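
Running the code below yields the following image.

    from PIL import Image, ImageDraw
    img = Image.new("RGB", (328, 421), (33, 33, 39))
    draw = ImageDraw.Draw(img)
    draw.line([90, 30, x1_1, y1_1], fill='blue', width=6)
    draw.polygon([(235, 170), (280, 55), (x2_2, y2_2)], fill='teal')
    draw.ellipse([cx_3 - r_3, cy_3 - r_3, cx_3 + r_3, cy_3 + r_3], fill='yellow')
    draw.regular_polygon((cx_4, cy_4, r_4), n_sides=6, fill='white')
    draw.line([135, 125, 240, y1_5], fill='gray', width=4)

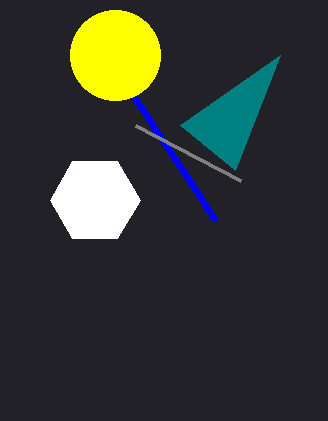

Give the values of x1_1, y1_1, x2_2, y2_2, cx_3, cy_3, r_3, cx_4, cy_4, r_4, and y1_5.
x1_1 = 215
y1_1 = 220
x2_2 = 180
y2_2 = 125
cx_3 = 115
cy_3 = 55
r_3 = 45
cx_4 = 95
cy_4 = 200
r_4 = 45
y1_5 = 180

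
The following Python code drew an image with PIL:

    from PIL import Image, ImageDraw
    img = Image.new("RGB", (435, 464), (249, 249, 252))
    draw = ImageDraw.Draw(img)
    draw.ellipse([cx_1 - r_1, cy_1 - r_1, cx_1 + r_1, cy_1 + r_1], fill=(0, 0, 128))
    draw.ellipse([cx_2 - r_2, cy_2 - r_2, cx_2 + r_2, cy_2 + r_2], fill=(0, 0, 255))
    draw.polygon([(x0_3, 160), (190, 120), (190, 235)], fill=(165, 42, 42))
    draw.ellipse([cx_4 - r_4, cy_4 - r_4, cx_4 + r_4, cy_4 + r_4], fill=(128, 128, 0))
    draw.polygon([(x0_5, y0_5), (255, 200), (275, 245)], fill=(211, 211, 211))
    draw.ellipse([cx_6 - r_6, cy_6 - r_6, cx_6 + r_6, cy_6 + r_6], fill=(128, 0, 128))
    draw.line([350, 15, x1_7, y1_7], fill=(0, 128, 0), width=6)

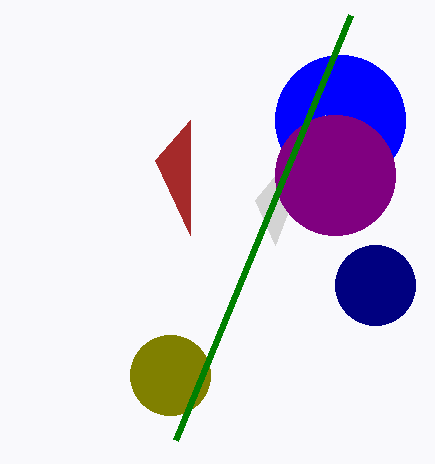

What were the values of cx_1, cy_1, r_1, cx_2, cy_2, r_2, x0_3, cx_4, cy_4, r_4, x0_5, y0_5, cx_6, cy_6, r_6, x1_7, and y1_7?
cx_1 = 375
cy_1 = 285
r_1 = 40
cx_2 = 340
cy_2 = 120
r_2 = 65
x0_3 = 155
cx_4 = 170
cy_4 = 375
r_4 = 40
x0_5 = 325
y0_5 = 115
cx_6 = 335
cy_6 = 175
r_6 = 60
x1_7 = 175
y1_7 = 440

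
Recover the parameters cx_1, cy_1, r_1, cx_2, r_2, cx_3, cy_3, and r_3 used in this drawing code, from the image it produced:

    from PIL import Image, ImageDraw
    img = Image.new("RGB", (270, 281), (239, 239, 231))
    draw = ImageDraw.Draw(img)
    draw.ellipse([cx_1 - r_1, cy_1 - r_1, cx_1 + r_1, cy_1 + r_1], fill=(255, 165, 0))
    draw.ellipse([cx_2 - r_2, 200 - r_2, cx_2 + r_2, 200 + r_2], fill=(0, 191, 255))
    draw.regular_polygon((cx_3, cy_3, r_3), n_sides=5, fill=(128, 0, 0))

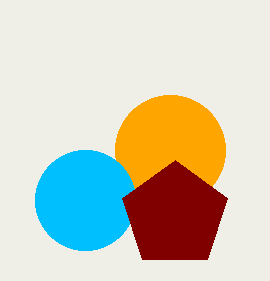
cx_1 = 170; cy_1 = 150; r_1 = 55; cx_2 = 85; r_2 = 50; cx_3 = 175; cy_3 = 215; r_3 = 55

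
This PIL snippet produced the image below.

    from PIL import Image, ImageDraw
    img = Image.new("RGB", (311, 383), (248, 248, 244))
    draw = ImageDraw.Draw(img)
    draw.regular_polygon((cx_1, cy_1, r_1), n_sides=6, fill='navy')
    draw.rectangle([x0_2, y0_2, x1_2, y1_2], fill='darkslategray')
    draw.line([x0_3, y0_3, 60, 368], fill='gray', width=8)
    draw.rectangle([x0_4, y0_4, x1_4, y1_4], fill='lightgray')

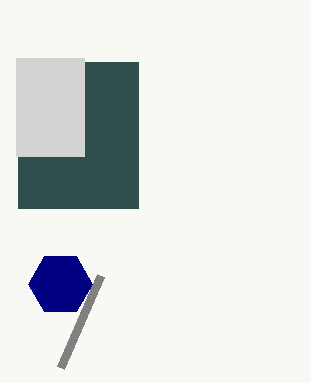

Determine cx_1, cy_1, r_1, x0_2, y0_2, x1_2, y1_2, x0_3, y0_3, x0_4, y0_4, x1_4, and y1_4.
cx_1 = 60
cy_1 = 284
r_1 = 32
x0_2 = 18
y0_2 = 62
x1_2 = 138
y1_2 = 208
x0_3 = 100
y0_3 = 276
x0_4 = 16
y0_4 = 58
x1_4 = 84
y1_4 = 156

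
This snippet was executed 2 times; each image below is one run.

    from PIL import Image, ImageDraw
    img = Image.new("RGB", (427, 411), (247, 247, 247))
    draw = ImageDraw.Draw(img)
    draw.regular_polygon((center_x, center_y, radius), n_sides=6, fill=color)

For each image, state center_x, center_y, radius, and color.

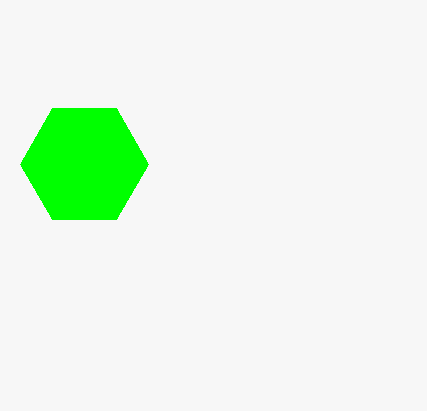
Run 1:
center_x = 84
center_y = 164
radius = 64
color = 'lime'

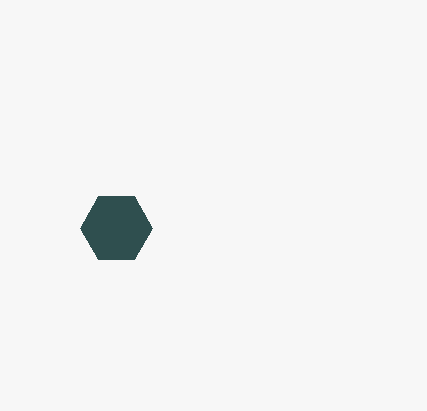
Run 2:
center_x = 116
center_y = 228
radius = 36
color = 'darkslategray'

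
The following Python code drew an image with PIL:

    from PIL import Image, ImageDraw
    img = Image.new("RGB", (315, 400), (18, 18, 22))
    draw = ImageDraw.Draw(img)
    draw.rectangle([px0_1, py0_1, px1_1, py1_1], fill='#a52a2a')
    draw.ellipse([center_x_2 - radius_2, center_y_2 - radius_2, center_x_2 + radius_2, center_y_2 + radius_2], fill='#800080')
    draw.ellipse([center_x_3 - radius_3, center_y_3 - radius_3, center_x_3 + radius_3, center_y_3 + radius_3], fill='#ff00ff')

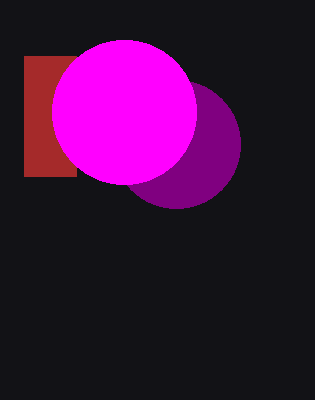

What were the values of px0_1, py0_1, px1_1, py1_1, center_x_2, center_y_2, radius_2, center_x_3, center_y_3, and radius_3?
px0_1 = 24
py0_1 = 56
px1_1 = 76
py1_1 = 176
center_x_2 = 176
center_y_2 = 144
radius_2 = 64
center_x_3 = 124
center_y_3 = 112
radius_3 = 72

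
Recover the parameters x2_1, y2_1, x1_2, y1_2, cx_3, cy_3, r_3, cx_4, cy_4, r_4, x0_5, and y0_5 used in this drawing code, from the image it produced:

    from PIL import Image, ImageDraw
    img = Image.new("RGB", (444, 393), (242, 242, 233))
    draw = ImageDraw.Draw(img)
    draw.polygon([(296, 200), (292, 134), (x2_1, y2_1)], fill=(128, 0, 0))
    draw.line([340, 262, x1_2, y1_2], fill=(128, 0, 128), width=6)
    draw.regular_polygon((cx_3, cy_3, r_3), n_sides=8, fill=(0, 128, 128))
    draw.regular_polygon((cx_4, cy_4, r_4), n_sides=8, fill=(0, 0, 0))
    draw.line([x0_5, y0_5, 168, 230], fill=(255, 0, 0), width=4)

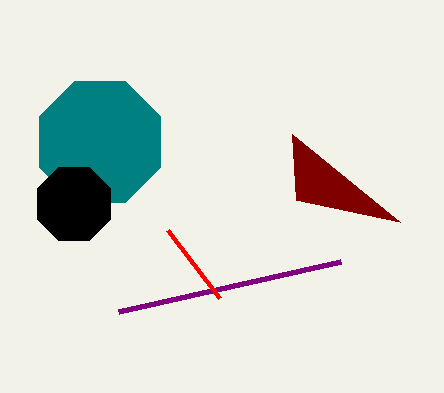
x2_1 = 400, y2_1 = 222, x1_2 = 118, y1_2 = 312, cx_3 = 100, cy_3 = 142, r_3 = 66, cx_4 = 74, cy_4 = 204, r_4 = 40, x0_5 = 220, y0_5 = 298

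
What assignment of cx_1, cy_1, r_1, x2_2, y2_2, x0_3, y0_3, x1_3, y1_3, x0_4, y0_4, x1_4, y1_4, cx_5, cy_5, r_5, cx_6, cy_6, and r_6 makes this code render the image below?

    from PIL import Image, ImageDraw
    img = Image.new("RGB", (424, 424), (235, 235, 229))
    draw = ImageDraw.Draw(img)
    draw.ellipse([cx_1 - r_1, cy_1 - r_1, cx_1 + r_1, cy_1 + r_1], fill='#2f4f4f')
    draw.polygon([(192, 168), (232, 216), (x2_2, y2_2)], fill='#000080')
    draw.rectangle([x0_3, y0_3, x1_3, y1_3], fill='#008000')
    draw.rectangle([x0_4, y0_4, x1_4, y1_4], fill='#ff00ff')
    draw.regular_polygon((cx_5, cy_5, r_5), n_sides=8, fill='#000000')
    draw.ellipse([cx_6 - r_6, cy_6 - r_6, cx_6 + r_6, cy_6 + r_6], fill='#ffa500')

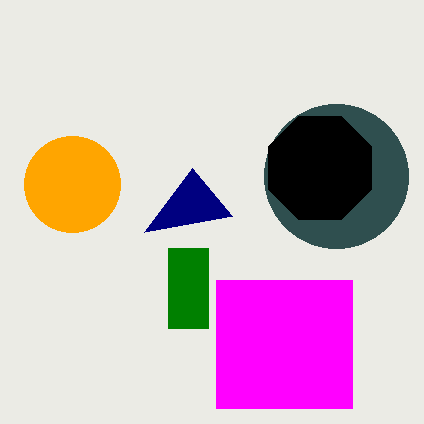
cx_1 = 336; cy_1 = 176; r_1 = 72; x2_2 = 144; y2_2 = 232; x0_3 = 168; y0_3 = 248; x1_3 = 208; y1_3 = 328; x0_4 = 216; y0_4 = 280; x1_4 = 352; y1_4 = 408; cx_5 = 320; cy_5 = 168; r_5 = 56; cx_6 = 72; cy_6 = 184; r_6 = 48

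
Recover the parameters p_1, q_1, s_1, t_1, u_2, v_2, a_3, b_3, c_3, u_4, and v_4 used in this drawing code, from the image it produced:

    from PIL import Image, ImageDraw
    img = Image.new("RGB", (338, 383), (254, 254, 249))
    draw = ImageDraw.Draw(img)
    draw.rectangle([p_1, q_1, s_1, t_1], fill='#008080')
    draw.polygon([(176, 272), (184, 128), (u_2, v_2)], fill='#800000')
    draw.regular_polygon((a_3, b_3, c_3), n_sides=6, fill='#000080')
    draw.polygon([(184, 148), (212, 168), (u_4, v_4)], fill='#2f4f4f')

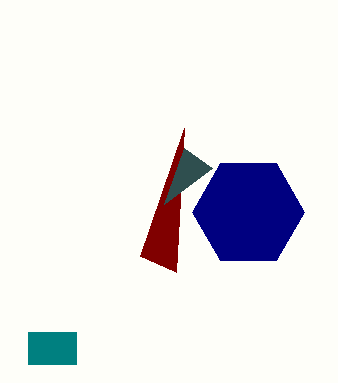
p_1 = 28, q_1 = 332, s_1 = 76, t_1 = 364, u_2 = 140, v_2 = 256, a_3 = 248, b_3 = 212, c_3 = 56, u_4 = 164, v_4 = 204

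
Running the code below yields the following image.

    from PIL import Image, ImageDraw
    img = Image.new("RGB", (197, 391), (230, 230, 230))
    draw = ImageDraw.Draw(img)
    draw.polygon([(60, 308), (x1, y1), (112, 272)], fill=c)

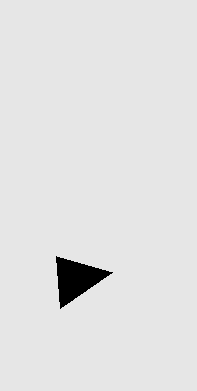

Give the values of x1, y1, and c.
x1 = 56; y1 = 256; c = 'black'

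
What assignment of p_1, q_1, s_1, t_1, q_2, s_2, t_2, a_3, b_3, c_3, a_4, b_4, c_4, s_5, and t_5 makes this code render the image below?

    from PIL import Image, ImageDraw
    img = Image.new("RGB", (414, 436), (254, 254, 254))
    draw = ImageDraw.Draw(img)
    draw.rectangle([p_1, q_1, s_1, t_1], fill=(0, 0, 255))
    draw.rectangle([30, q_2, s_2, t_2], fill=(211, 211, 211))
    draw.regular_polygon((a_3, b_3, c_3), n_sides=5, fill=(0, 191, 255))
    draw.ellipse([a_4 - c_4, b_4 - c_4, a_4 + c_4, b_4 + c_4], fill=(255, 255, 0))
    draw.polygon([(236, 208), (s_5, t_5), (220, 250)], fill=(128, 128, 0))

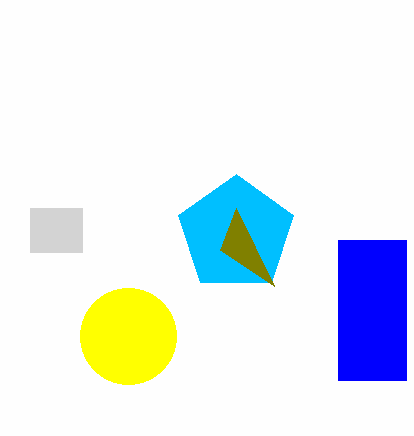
p_1 = 338; q_1 = 240; s_1 = 406; t_1 = 380; q_2 = 208; s_2 = 82; t_2 = 252; a_3 = 236; b_3 = 234; c_3 = 60; a_4 = 128; b_4 = 336; c_4 = 48; s_5 = 274; t_5 = 286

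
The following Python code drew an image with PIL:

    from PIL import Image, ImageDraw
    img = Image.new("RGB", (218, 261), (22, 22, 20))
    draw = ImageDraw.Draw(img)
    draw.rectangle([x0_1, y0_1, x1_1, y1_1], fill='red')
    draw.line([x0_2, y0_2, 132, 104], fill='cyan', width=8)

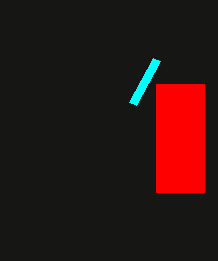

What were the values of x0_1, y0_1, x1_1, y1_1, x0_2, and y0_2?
x0_1 = 156; y0_1 = 84; x1_1 = 204; y1_1 = 192; x0_2 = 156; y0_2 = 60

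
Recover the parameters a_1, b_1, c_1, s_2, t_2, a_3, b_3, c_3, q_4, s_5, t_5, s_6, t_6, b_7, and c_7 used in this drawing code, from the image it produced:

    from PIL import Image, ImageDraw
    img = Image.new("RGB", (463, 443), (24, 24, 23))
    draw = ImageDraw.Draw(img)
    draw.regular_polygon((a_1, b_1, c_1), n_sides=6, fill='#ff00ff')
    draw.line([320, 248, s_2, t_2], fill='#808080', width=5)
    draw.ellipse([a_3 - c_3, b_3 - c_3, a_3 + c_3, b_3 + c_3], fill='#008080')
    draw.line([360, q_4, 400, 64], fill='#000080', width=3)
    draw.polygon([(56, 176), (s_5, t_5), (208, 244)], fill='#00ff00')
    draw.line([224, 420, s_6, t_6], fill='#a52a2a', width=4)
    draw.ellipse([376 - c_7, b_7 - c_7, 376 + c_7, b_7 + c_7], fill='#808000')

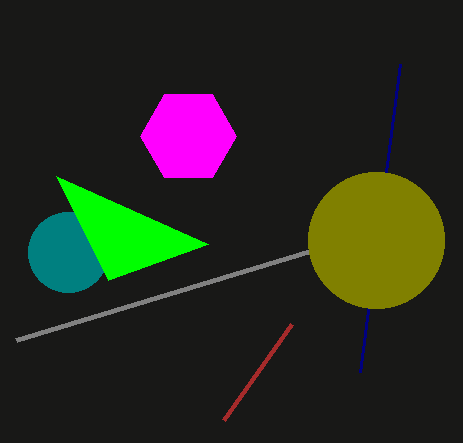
a_1 = 188, b_1 = 136, c_1 = 48, s_2 = 16, t_2 = 340, a_3 = 68, b_3 = 252, c_3 = 40, q_4 = 372, s_5 = 108, t_5 = 280, s_6 = 292, t_6 = 324, b_7 = 240, c_7 = 68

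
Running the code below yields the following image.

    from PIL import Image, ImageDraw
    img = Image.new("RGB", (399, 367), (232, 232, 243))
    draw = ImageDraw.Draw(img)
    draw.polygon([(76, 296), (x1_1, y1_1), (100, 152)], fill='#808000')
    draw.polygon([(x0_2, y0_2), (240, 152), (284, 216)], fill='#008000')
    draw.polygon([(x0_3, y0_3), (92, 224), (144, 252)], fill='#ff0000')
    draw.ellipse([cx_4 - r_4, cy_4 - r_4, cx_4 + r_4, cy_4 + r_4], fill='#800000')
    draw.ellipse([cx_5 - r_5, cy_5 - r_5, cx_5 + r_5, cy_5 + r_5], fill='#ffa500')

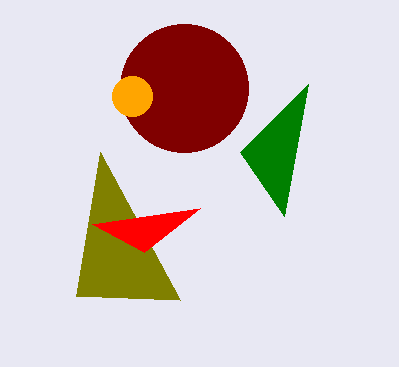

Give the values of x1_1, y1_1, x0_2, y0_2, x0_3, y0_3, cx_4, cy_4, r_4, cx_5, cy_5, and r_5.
x1_1 = 180
y1_1 = 300
x0_2 = 308
y0_2 = 84
x0_3 = 200
y0_3 = 208
cx_4 = 184
cy_4 = 88
r_4 = 64
cx_5 = 132
cy_5 = 96
r_5 = 20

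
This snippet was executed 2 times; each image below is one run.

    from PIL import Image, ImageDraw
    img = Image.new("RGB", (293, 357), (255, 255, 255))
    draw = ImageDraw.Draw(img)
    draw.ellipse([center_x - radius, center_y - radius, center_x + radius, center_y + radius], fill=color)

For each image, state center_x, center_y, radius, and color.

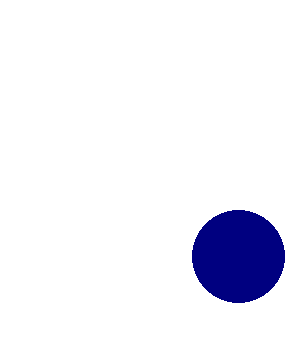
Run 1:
center_x = 238; center_y = 256; radius = 46; color = 'navy'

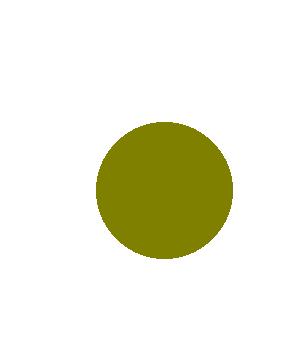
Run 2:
center_x = 164
center_y = 190
radius = 68
color = 'olive'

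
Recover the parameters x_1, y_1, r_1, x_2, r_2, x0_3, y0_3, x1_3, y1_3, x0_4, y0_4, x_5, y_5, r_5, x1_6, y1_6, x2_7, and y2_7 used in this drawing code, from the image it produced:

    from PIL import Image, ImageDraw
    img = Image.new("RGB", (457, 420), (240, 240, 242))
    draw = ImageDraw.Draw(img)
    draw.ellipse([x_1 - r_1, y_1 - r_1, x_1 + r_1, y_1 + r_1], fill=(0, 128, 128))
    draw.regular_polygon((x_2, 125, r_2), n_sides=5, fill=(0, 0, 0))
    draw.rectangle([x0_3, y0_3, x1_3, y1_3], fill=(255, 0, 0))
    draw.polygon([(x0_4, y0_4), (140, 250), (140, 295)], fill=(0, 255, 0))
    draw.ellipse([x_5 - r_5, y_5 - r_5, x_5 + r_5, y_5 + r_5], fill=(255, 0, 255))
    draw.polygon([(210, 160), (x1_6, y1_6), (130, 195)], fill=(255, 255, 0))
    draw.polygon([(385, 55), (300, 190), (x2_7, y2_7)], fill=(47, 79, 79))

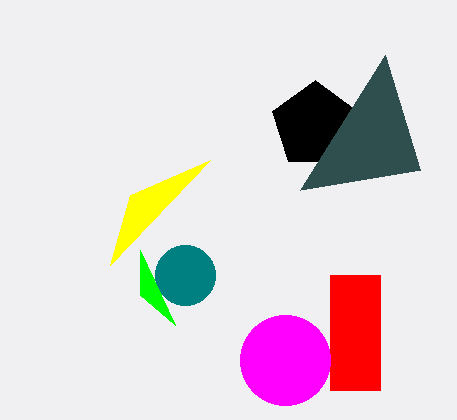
x_1 = 185; y_1 = 275; r_1 = 30; x_2 = 315; r_2 = 45; x0_3 = 330; y0_3 = 275; x1_3 = 380; y1_3 = 390; x0_4 = 175; y0_4 = 325; x_5 = 285; y_5 = 360; r_5 = 45; x1_6 = 110; y1_6 = 265; x2_7 = 420; y2_7 = 170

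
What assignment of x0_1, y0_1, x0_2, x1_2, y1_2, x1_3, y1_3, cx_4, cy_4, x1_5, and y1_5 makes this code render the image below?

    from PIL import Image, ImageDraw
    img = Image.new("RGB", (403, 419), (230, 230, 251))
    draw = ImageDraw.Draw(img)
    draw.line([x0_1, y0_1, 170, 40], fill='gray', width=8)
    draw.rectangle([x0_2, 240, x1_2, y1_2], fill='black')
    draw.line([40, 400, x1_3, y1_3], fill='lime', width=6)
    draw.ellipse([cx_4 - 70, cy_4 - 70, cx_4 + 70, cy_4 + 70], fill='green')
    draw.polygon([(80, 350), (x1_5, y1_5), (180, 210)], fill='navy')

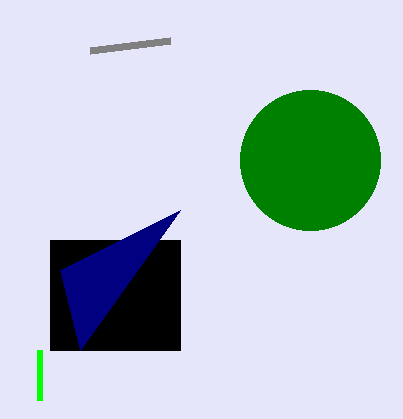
x0_1 = 90
y0_1 = 50
x0_2 = 50
x1_2 = 180
y1_2 = 350
x1_3 = 40
y1_3 = 350
cx_4 = 310
cy_4 = 160
x1_5 = 60
y1_5 = 270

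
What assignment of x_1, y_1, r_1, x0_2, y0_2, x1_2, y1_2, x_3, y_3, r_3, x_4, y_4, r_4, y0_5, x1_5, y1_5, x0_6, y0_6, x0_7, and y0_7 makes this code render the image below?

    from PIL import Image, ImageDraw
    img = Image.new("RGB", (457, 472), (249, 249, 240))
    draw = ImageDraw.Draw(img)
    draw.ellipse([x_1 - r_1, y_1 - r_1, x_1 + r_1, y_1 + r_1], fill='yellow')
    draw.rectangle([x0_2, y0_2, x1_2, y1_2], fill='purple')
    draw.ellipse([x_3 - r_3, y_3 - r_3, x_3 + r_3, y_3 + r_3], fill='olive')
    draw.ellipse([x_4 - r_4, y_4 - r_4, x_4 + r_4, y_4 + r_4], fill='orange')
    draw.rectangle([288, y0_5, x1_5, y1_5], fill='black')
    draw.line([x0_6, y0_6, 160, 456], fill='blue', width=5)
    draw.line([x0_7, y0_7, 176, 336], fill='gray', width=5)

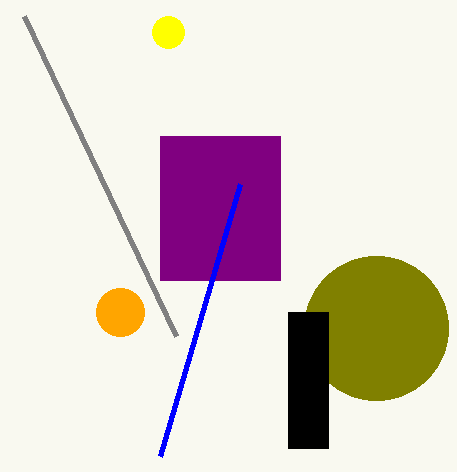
x_1 = 168; y_1 = 32; r_1 = 16; x0_2 = 160; y0_2 = 136; x1_2 = 280; y1_2 = 280; x_3 = 376; y_3 = 328; r_3 = 72; x_4 = 120; y_4 = 312; r_4 = 24; y0_5 = 312; x1_5 = 328; y1_5 = 448; x0_6 = 240; y0_6 = 184; x0_7 = 24; y0_7 = 16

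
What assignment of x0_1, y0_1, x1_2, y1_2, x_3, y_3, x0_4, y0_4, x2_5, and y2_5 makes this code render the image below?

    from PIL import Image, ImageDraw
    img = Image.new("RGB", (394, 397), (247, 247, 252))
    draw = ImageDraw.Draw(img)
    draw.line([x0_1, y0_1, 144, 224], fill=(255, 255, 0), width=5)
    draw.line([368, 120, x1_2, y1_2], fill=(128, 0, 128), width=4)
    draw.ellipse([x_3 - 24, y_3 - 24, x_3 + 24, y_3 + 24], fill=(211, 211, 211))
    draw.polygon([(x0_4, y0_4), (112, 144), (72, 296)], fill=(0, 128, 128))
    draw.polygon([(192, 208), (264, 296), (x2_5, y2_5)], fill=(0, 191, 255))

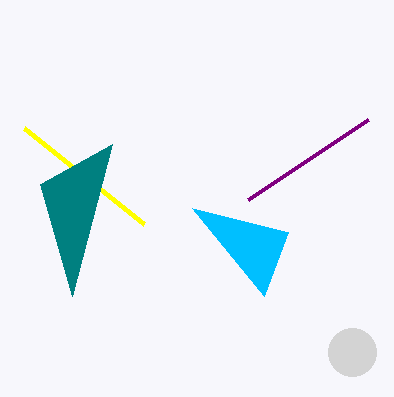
x0_1 = 24
y0_1 = 128
x1_2 = 248
y1_2 = 200
x_3 = 352
y_3 = 352
x0_4 = 40
y0_4 = 184
x2_5 = 288
y2_5 = 232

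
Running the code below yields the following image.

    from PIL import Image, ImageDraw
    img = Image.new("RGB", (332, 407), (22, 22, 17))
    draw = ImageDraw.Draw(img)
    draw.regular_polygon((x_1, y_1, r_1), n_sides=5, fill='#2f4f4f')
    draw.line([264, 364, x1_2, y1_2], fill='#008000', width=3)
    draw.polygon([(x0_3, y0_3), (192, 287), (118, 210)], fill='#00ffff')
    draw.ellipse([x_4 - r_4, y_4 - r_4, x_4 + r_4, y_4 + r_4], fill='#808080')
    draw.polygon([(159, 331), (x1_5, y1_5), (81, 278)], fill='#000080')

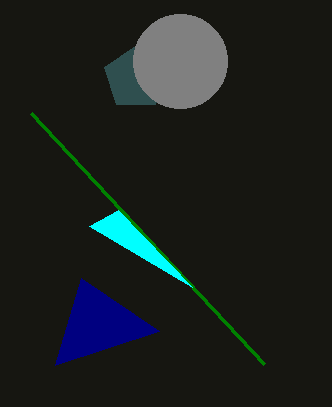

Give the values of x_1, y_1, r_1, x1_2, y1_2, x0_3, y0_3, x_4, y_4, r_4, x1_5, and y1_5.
x_1 = 136; y_1 = 78; r_1 = 33; x1_2 = 31; y1_2 = 113; x0_3 = 89; y0_3 = 226; x_4 = 180; y_4 = 61; r_4 = 47; x1_5 = 55; y1_5 = 365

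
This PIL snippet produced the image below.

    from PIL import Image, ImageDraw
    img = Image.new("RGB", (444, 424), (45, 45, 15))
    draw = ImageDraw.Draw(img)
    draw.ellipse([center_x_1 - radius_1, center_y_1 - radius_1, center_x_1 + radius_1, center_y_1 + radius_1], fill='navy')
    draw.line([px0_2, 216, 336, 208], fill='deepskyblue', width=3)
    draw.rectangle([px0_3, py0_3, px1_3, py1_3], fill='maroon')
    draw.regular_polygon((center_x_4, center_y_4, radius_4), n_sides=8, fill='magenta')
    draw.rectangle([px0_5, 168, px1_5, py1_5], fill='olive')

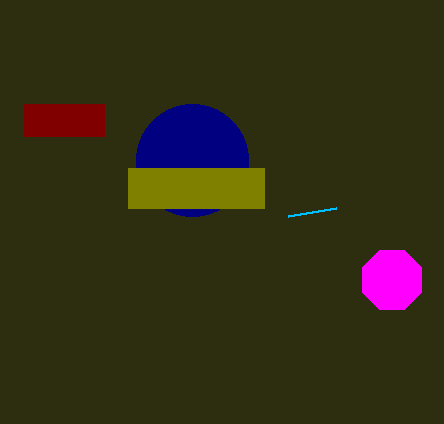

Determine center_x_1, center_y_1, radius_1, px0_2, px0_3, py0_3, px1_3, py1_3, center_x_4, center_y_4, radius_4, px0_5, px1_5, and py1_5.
center_x_1 = 192
center_y_1 = 160
radius_1 = 56
px0_2 = 288
px0_3 = 24
py0_3 = 104
px1_3 = 104
py1_3 = 136
center_x_4 = 392
center_y_4 = 280
radius_4 = 32
px0_5 = 128
px1_5 = 264
py1_5 = 208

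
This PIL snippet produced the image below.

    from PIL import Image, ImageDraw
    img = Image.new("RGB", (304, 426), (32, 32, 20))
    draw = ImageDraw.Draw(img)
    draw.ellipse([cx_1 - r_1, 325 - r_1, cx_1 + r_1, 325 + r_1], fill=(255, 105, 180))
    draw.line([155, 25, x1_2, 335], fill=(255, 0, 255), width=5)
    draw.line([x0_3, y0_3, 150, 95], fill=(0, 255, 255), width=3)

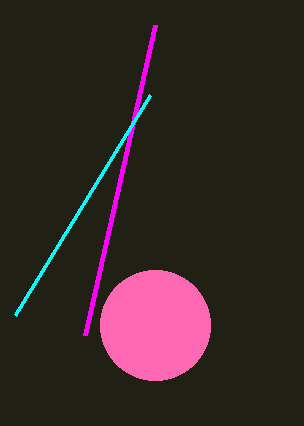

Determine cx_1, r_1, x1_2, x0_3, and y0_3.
cx_1 = 155
r_1 = 55
x1_2 = 85
x0_3 = 15
y0_3 = 315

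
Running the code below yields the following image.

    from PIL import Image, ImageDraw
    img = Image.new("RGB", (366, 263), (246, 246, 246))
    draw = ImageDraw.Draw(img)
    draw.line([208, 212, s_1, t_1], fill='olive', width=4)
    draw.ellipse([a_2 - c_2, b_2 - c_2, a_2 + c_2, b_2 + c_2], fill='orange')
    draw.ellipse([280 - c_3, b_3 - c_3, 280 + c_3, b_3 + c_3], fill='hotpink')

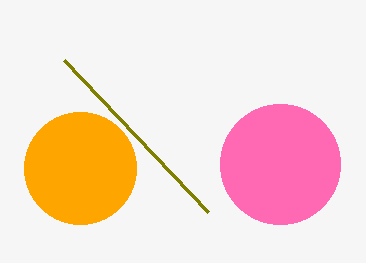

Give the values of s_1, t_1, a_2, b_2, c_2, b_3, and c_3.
s_1 = 64; t_1 = 60; a_2 = 80; b_2 = 168; c_2 = 56; b_3 = 164; c_3 = 60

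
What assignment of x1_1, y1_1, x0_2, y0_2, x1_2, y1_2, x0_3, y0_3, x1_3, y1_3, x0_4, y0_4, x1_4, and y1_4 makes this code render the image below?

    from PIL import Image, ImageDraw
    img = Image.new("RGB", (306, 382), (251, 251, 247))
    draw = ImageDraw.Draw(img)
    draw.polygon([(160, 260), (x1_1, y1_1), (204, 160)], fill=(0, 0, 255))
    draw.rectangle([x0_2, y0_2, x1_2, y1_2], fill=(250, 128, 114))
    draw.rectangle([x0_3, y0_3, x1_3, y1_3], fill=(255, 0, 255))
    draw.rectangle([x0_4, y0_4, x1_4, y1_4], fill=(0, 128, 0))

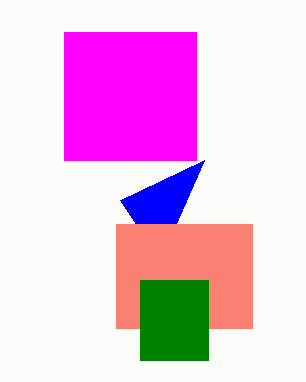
x1_1 = 120
y1_1 = 200
x0_2 = 116
y0_2 = 224
x1_2 = 252
y1_2 = 328
x0_3 = 64
y0_3 = 32
x1_3 = 196
y1_3 = 160
x0_4 = 140
y0_4 = 280
x1_4 = 208
y1_4 = 360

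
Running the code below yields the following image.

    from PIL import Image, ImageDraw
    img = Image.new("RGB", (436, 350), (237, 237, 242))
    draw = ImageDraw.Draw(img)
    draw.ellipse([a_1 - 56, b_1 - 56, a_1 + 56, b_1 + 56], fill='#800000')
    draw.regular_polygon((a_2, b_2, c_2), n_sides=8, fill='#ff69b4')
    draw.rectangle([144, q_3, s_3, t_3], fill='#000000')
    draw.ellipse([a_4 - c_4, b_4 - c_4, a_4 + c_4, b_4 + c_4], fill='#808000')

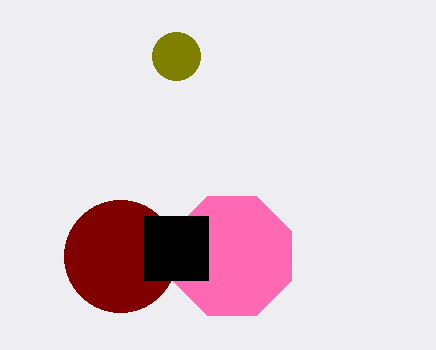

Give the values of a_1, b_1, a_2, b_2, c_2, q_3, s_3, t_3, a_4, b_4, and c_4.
a_1 = 120, b_1 = 256, a_2 = 232, b_2 = 256, c_2 = 64, q_3 = 216, s_3 = 208, t_3 = 280, a_4 = 176, b_4 = 56, c_4 = 24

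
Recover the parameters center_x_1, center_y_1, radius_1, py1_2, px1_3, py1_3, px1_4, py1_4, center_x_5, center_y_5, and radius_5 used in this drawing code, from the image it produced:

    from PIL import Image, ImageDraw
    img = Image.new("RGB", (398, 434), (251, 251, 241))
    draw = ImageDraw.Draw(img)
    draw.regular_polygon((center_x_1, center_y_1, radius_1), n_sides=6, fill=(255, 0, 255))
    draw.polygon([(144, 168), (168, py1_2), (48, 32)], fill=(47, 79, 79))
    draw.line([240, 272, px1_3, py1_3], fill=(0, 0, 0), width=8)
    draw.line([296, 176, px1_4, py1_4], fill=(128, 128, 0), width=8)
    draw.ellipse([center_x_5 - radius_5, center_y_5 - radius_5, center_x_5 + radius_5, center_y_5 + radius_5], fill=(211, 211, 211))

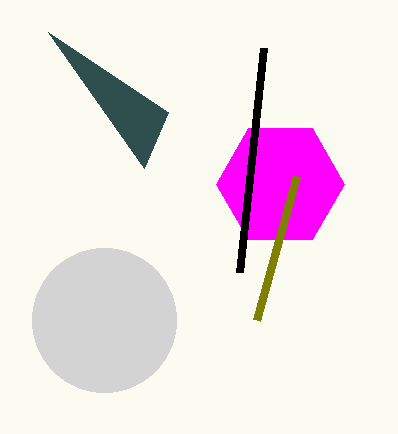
center_x_1 = 280, center_y_1 = 184, radius_1 = 64, py1_2 = 112, px1_3 = 264, py1_3 = 48, px1_4 = 256, py1_4 = 320, center_x_5 = 104, center_y_5 = 320, radius_5 = 72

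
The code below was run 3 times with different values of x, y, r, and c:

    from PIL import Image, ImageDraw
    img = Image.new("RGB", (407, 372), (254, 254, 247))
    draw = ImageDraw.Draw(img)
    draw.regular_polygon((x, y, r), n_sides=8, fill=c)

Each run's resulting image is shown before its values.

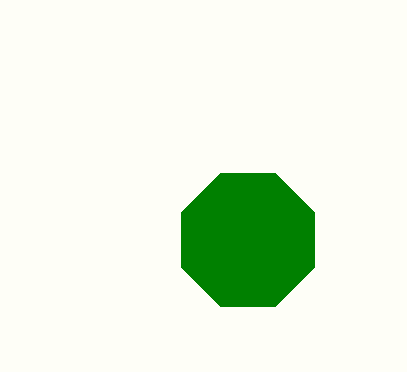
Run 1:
x = 248; y = 240; r = 72; c = 'green'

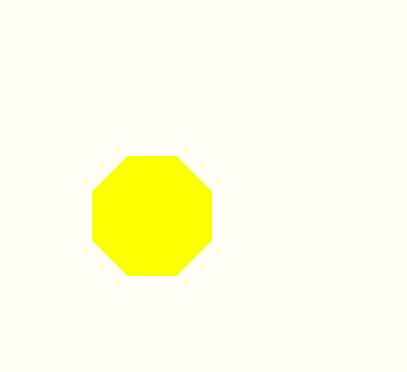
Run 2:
x = 152; y = 216; r = 64; c = 'yellow'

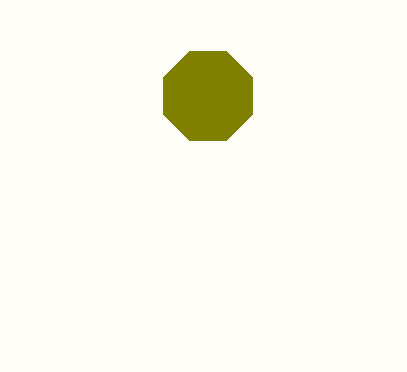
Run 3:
x = 208, y = 96, r = 48, c = 'olive'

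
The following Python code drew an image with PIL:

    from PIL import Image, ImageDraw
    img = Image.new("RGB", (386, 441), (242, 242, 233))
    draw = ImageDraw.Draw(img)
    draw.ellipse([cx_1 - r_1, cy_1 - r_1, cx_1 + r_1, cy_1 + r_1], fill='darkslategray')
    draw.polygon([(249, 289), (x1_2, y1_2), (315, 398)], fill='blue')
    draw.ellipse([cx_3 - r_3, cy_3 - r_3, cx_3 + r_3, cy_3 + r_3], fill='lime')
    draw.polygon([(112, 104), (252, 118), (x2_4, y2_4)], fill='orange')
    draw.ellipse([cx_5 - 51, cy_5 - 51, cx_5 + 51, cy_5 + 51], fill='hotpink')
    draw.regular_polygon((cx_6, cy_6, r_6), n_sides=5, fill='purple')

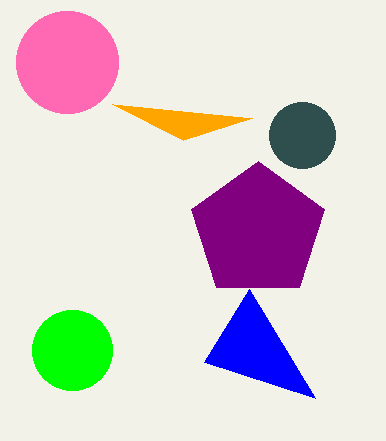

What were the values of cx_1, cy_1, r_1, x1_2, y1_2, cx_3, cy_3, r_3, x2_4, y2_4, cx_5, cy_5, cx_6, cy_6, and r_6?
cx_1 = 302; cy_1 = 135; r_1 = 33; x1_2 = 204; y1_2 = 362; cx_3 = 72; cy_3 = 350; r_3 = 40; x2_4 = 183; y2_4 = 140; cx_5 = 67; cy_5 = 62; cx_6 = 258; cy_6 = 231; r_6 = 70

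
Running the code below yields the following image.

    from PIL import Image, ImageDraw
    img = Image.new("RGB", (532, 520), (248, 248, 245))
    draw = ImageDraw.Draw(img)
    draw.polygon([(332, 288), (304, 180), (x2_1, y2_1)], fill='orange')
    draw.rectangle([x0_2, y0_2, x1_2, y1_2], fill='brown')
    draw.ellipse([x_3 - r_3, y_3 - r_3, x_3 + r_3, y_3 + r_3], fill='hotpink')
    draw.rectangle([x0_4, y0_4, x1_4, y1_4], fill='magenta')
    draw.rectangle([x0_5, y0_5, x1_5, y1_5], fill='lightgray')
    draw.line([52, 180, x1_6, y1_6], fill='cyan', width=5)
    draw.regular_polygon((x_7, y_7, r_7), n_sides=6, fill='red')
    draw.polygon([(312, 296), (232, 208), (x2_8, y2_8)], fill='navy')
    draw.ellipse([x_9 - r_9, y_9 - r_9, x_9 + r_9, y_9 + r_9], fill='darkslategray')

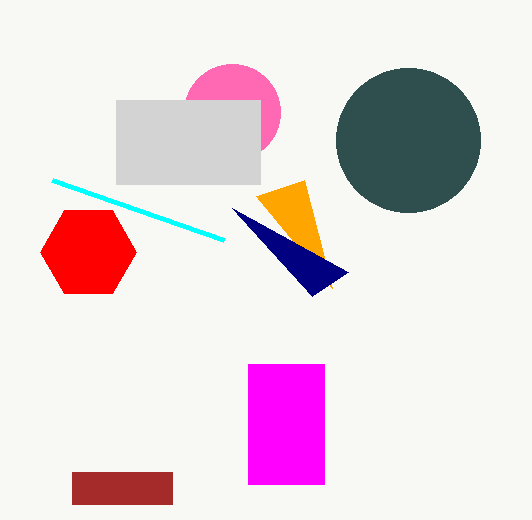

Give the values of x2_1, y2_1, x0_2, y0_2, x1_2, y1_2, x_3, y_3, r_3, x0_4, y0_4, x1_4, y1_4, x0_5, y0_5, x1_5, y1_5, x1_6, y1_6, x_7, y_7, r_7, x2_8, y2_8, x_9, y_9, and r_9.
x2_1 = 256; y2_1 = 196; x0_2 = 72; y0_2 = 472; x1_2 = 172; y1_2 = 504; x_3 = 232; y_3 = 112; r_3 = 48; x0_4 = 248; y0_4 = 364; x1_4 = 324; y1_4 = 484; x0_5 = 116; y0_5 = 100; x1_5 = 260; y1_5 = 184; x1_6 = 224; y1_6 = 240; x_7 = 88; y_7 = 252; r_7 = 48; x2_8 = 348; y2_8 = 272; x_9 = 408; y_9 = 140; r_9 = 72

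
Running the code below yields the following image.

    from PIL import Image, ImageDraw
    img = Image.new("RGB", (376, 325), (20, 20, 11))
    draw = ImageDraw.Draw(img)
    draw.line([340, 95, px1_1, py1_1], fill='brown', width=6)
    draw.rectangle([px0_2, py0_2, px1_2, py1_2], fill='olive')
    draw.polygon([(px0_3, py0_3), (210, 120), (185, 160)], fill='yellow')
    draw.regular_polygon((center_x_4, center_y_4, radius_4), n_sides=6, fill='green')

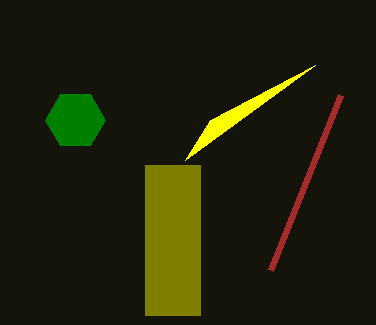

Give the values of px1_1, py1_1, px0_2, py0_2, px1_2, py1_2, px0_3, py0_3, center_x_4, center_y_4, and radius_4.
px1_1 = 270, py1_1 = 270, px0_2 = 145, py0_2 = 165, px1_2 = 200, py1_2 = 315, px0_3 = 315, py0_3 = 65, center_x_4 = 75, center_y_4 = 120, radius_4 = 30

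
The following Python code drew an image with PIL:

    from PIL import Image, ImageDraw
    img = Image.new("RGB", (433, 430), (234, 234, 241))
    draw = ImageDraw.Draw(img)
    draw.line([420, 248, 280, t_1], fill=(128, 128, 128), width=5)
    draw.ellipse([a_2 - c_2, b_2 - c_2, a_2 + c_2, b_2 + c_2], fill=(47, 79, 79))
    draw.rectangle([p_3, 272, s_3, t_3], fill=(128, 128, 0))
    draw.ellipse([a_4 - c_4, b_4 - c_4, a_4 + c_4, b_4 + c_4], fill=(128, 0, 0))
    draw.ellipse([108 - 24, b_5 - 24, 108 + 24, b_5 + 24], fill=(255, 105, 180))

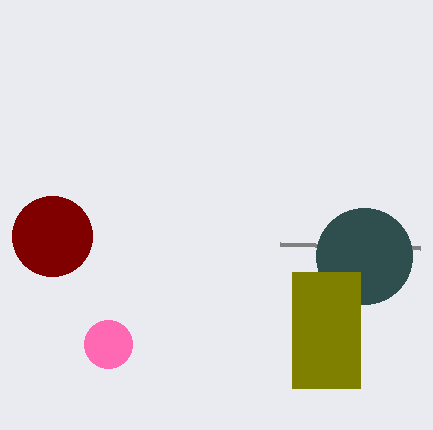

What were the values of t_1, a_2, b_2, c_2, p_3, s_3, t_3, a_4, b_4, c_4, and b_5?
t_1 = 244; a_2 = 364; b_2 = 256; c_2 = 48; p_3 = 292; s_3 = 360; t_3 = 388; a_4 = 52; b_4 = 236; c_4 = 40; b_5 = 344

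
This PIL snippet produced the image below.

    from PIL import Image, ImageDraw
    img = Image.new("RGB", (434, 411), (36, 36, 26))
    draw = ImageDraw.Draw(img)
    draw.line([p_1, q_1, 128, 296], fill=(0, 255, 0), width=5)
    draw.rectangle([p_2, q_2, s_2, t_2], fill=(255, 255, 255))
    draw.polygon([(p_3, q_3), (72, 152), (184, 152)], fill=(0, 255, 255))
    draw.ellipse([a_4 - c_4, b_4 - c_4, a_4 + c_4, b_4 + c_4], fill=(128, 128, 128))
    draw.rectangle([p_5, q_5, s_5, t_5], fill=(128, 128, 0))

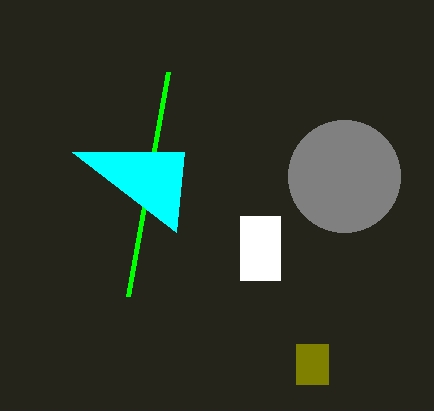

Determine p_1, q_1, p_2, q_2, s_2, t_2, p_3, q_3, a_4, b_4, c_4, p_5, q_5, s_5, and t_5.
p_1 = 168
q_1 = 72
p_2 = 240
q_2 = 216
s_2 = 280
t_2 = 280
p_3 = 176
q_3 = 232
a_4 = 344
b_4 = 176
c_4 = 56
p_5 = 296
q_5 = 344
s_5 = 328
t_5 = 384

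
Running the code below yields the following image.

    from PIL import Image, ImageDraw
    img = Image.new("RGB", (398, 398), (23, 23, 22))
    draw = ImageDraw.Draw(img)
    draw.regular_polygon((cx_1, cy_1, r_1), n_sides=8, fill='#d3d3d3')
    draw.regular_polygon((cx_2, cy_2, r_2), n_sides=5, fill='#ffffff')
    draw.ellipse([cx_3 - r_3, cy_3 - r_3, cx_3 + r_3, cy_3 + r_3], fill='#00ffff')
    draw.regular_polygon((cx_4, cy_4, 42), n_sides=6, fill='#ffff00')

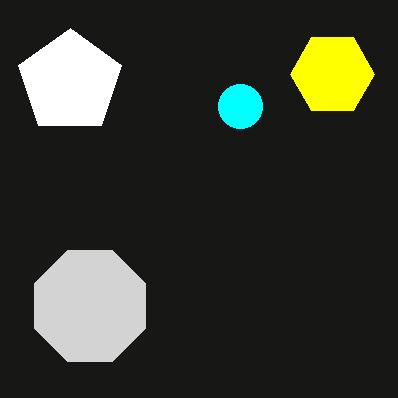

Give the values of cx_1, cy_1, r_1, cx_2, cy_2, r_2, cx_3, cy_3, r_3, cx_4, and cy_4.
cx_1 = 90, cy_1 = 306, r_1 = 60, cx_2 = 70, cy_2 = 82, r_2 = 54, cx_3 = 240, cy_3 = 106, r_3 = 22, cx_4 = 332, cy_4 = 74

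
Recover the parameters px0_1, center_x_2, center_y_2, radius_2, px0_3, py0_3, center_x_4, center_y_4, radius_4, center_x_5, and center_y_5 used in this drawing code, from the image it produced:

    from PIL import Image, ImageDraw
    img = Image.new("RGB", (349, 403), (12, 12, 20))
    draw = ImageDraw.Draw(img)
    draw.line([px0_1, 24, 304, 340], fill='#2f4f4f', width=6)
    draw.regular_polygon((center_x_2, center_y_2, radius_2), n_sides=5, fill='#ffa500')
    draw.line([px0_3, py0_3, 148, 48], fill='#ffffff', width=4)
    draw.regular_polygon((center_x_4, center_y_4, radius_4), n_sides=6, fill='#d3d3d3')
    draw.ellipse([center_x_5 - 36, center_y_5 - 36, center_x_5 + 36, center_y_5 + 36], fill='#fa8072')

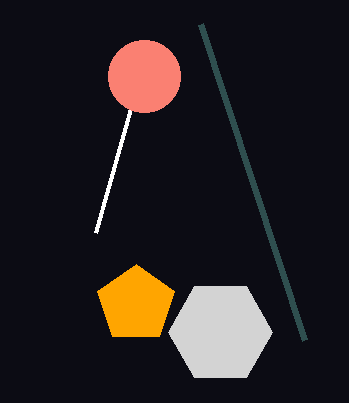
px0_1 = 200; center_x_2 = 136; center_y_2 = 304; radius_2 = 40; px0_3 = 96; py0_3 = 232; center_x_4 = 220; center_y_4 = 332; radius_4 = 52; center_x_5 = 144; center_y_5 = 76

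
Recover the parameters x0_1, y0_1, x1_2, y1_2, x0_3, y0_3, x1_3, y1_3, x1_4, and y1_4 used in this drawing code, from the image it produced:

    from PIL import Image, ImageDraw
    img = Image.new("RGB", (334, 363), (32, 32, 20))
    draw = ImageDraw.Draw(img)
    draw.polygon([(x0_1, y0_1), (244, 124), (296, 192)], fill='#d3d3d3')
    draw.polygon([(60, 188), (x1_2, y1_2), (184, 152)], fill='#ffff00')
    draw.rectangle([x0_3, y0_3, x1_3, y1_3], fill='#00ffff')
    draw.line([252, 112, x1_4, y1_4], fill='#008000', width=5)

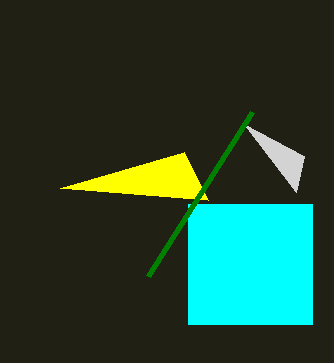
x0_1 = 304; y0_1 = 156; x1_2 = 208; y1_2 = 200; x0_3 = 188; y0_3 = 204; x1_3 = 312; y1_3 = 324; x1_4 = 148; y1_4 = 276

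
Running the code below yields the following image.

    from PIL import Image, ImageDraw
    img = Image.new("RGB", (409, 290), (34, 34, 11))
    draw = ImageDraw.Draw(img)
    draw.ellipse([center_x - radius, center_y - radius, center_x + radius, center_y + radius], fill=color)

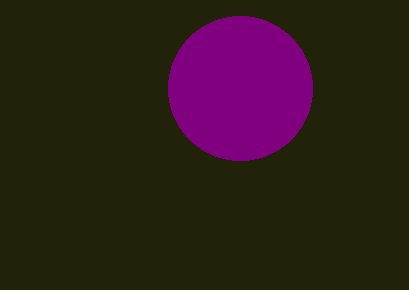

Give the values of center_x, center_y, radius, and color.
center_x = 240, center_y = 88, radius = 72, color = 'purple'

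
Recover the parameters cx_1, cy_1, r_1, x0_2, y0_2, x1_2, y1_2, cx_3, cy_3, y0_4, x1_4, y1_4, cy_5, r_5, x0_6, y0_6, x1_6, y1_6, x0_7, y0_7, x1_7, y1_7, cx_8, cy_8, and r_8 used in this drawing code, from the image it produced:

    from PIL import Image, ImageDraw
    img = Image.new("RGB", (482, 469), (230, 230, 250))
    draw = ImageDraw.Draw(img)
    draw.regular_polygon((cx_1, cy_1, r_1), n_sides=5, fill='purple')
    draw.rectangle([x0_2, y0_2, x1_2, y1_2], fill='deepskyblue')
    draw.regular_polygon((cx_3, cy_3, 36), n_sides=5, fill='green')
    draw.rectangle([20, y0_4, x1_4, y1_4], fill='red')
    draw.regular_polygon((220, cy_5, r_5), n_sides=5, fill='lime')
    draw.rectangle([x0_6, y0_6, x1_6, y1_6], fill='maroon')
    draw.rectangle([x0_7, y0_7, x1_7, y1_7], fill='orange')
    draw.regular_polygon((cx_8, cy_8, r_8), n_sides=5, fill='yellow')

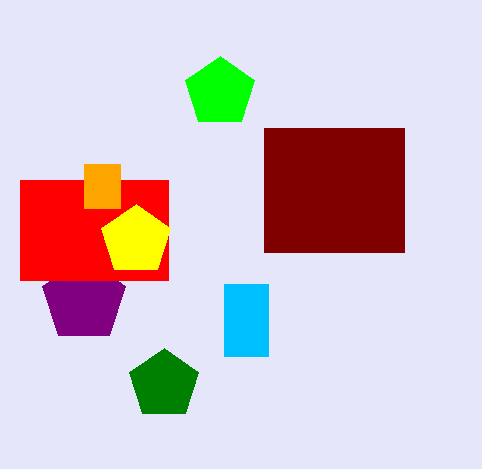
cx_1 = 84
cy_1 = 300
r_1 = 44
x0_2 = 224
y0_2 = 284
x1_2 = 268
y1_2 = 356
cx_3 = 164
cy_3 = 384
y0_4 = 180
x1_4 = 168
y1_4 = 280
cy_5 = 92
r_5 = 36
x0_6 = 264
y0_6 = 128
x1_6 = 404
y1_6 = 252
x0_7 = 84
y0_7 = 164
x1_7 = 120
y1_7 = 208
cx_8 = 136
cy_8 = 240
r_8 = 36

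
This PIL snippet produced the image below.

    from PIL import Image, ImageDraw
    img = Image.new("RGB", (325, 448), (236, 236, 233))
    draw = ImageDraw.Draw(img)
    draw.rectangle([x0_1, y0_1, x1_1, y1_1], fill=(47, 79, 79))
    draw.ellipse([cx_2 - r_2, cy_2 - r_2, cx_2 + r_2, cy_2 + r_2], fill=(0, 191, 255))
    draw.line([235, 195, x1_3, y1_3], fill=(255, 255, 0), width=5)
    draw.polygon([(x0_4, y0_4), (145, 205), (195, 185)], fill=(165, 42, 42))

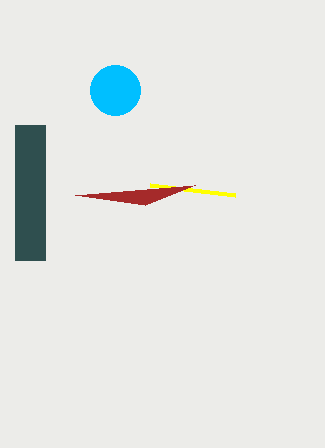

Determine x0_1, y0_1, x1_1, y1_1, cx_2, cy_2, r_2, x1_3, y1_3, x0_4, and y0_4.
x0_1 = 15, y0_1 = 125, x1_1 = 45, y1_1 = 260, cx_2 = 115, cy_2 = 90, r_2 = 25, x1_3 = 150, y1_3 = 185, x0_4 = 75, y0_4 = 195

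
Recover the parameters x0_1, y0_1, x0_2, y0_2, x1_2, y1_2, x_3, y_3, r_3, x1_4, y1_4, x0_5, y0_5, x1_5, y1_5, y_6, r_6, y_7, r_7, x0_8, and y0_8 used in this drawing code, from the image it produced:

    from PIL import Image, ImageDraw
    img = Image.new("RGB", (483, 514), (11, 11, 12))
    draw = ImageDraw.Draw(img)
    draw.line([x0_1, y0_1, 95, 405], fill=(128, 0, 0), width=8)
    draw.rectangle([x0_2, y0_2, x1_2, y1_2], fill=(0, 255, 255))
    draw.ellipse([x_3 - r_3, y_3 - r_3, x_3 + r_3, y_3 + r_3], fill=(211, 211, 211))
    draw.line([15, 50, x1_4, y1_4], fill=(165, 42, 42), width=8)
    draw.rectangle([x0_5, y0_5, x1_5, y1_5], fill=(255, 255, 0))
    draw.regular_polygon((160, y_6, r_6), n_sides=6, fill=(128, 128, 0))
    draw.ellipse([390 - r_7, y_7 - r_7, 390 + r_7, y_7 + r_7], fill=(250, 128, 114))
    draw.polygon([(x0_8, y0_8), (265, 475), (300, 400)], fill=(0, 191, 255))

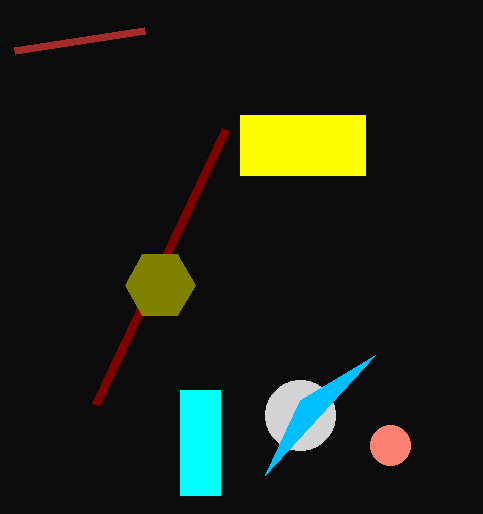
x0_1 = 225, y0_1 = 130, x0_2 = 180, y0_2 = 390, x1_2 = 220, y1_2 = 495, x_3 = 300, y_3 = 415, r_3 = 35, x1_4 = 145, y1_4 = 30, x0_5 = 240, y0_5 = 115, x1_5 = 365, y1_5 = 175, y_6 = 285, r_6 = 35, y_7 = 445, r_7 = 20, x0_8 = 375, y0_8 = 355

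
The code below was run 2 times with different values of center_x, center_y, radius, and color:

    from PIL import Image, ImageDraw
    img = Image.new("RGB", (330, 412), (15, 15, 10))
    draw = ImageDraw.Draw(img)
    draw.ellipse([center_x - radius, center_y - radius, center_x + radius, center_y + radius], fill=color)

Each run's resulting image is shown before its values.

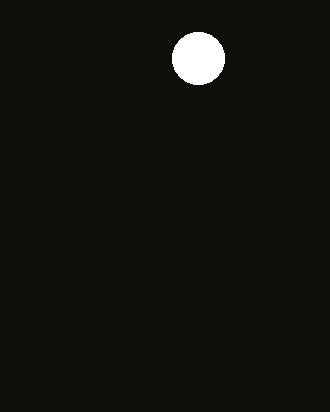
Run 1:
center_x = 198
center_y = 58
radius = 26
color = 'white'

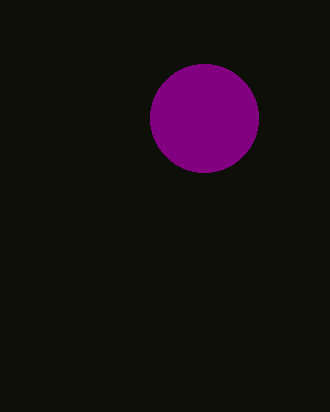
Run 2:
center_x = 204; center_y = 118; radius = 54; color = 'purple'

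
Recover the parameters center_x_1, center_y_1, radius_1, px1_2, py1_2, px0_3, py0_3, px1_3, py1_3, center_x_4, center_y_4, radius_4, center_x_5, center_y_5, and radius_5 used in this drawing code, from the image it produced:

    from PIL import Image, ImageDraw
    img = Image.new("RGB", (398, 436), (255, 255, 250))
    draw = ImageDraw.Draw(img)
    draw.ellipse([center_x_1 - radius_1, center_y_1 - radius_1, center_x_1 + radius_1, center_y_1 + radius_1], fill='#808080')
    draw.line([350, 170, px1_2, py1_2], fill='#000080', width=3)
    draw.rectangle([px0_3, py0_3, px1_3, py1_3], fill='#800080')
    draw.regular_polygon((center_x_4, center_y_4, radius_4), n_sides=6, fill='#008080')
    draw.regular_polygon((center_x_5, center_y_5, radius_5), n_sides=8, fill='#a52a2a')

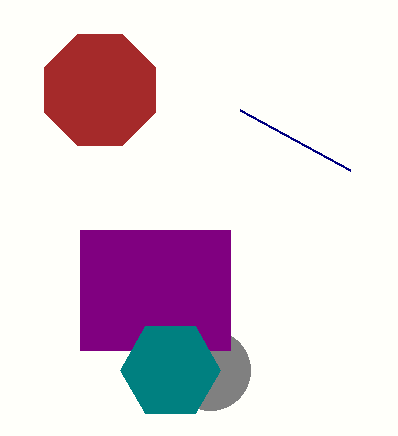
center_x_1 = 210, center_y_1 = 370, radius_1 = 40, px1_2 = 240, py1_2 = 110, px0_3 = 80, py0_3 = 230, px1_3 = 230, py1_3 = 350, center_x_4 = 170, center_y_4 = 370, radius_4 = 50, center_x_5 = 100, center_y_5 = 90, radius_5 = 60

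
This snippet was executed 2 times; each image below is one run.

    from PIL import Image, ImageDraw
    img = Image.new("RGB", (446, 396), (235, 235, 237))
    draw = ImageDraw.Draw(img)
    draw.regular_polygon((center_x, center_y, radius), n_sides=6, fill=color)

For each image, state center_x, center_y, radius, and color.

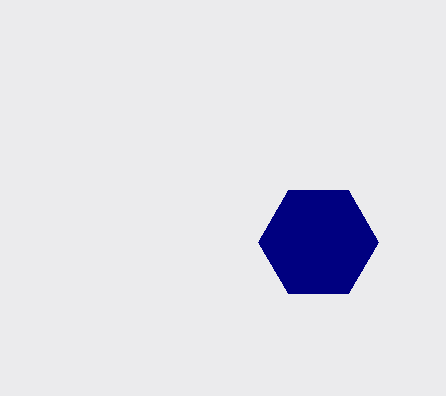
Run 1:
center_x = 318; center_y = 242; radius = 60; color = 'navy'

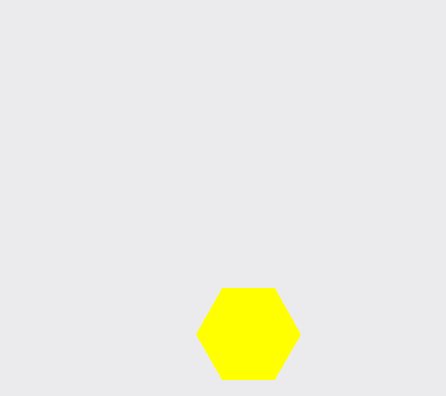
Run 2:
center_x = 248, center_y = 334, radius = 52, color = 'yellow'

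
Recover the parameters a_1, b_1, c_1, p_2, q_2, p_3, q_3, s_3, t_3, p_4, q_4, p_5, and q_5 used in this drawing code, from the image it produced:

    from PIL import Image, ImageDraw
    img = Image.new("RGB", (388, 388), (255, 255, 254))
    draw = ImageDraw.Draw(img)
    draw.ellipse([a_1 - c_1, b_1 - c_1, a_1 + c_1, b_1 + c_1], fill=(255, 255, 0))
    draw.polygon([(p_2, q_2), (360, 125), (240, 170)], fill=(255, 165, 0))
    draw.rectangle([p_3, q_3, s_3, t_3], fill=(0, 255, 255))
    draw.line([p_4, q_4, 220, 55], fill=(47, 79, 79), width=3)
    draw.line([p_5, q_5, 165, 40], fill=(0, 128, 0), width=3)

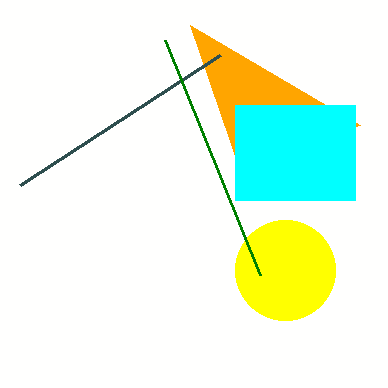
a_1 = 285; b_1 = 270; c_1 = 50; p_2 = 190; q_2 = 25; p_3 = 235; q_3 = 105; s_3 = 355; t_3 = 200; p_4 = 20; q_4 = 185; p_5 = 260; q_5 = 275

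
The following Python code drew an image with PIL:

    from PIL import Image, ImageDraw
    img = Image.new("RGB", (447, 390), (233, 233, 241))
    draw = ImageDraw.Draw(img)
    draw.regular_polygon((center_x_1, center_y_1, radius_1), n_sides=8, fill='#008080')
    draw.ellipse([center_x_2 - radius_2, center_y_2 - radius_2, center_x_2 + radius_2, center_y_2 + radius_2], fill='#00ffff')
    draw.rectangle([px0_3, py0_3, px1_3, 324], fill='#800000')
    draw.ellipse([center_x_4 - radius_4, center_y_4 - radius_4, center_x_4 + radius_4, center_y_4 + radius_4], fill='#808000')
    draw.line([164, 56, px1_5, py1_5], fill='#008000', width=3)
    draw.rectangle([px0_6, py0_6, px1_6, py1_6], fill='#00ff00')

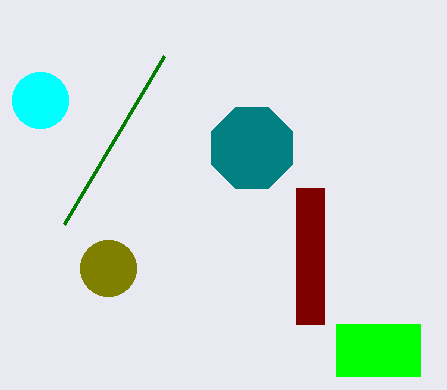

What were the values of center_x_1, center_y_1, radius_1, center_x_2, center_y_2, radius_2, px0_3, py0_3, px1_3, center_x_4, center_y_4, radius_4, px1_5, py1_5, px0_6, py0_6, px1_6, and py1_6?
center_x_1 = 252; center_y_1 = 148; radius_1 = 44; center_x_2 = 40; center_y_2 = 100; radius_2 = 28; px0_3 = 296; py0_3 = 188; px1_3 = 324; center_x_4 = 108; center_y_4 = 268; radius_4 = 28; px1_5 = 64; py1_5 = 224; px0_6 = 336; py0_6 = 324; px1_6 = 420; py1_6 = 376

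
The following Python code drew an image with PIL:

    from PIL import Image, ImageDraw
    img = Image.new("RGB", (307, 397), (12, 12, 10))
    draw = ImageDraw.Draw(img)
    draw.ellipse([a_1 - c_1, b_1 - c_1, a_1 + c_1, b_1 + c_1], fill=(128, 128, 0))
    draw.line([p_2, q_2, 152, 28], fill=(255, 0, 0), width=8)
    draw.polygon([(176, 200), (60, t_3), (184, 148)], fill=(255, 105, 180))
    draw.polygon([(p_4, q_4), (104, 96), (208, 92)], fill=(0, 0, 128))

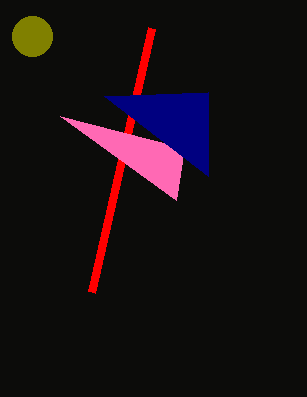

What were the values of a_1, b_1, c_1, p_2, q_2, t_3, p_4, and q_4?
a_1 = 32, b_1 = 36, c_1 = 20, p_2 = 92, q_2 = 292, t_3 = 116, p_4 = 208, q_4 = 176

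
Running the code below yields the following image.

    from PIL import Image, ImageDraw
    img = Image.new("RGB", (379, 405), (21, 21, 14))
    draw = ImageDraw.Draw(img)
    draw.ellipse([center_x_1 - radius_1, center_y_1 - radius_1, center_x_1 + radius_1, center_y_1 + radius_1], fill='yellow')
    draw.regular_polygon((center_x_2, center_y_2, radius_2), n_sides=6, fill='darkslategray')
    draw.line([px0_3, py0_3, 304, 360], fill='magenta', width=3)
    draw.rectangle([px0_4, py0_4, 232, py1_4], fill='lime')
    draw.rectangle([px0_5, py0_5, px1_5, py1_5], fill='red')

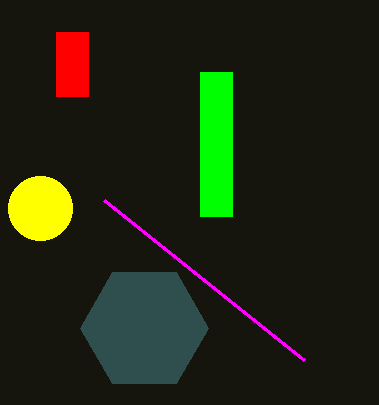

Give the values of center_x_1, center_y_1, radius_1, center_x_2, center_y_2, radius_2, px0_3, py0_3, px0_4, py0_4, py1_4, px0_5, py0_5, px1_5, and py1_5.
center_x_1 = 40; center_y_1 = 208; radius_1 = 32; center_x_2 = 144; center_y_2 = 328; radius_2 = 64; px0_3 = 104; py0_3 = 200; px0_4 = 200; py0_4 = 72; py1_4 = 216; px0_5 = 56; py0_5 = 32; px1_5 = 88; py1_5 = 96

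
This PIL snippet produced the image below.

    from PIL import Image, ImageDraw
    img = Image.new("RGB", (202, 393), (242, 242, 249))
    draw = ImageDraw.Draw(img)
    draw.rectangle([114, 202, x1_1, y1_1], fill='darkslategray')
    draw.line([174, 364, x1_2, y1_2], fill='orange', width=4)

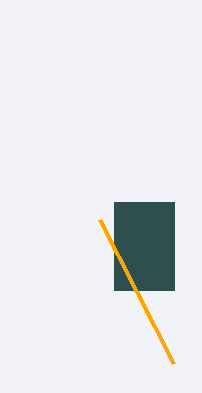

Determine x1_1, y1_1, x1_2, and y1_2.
x1_1 = 174, y1_1 = 290, x1_2 = 100, y1_2 = 220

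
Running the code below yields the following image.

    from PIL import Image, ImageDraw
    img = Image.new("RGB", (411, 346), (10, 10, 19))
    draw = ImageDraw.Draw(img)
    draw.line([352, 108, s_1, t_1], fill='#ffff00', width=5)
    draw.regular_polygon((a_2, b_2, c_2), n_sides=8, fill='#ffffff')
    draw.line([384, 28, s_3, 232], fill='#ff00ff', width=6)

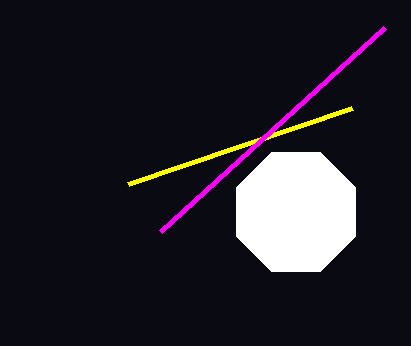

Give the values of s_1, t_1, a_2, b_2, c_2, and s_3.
s_1 = 128; t_1 = 184; a_2 = 296; b_2 = 212; c_2 = 64; s_3 = 160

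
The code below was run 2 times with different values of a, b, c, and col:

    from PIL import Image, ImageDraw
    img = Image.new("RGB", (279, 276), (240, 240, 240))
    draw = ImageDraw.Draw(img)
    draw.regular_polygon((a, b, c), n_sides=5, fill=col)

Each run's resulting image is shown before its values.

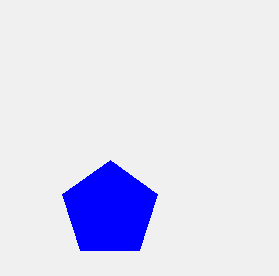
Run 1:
a = 110
b = 210
c = 50
col = 'blue'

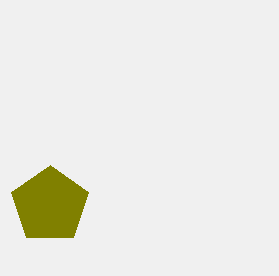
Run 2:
a = 50
b = 205
c = 40
col = 'olive'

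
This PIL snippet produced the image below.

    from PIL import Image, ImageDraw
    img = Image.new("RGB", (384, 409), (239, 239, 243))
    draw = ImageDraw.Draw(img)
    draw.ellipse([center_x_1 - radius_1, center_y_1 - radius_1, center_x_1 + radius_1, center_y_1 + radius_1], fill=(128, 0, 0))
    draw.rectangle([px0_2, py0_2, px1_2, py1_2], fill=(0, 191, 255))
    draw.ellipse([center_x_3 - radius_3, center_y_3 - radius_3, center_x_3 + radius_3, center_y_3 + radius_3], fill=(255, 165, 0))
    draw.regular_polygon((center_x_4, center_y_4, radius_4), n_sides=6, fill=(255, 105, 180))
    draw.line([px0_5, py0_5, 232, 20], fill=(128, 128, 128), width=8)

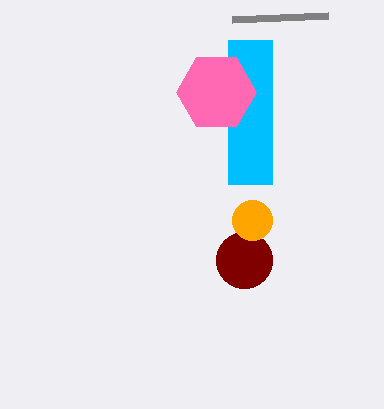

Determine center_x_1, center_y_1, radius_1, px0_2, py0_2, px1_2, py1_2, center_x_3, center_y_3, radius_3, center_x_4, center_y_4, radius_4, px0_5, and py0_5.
center_x_1 = 244, center_y_1 = 260, radius_1 = 28, px0_2 = 228, py0_2 = 40, px1_2 = 272, py1_2 = 184, center_x_3 = 252, center_y_3 = 220, radius_3 = 20, center_x_4 = 216, center_y_4 = 92, radius_4 = 40, px0_5 = 328, py0_5 = 16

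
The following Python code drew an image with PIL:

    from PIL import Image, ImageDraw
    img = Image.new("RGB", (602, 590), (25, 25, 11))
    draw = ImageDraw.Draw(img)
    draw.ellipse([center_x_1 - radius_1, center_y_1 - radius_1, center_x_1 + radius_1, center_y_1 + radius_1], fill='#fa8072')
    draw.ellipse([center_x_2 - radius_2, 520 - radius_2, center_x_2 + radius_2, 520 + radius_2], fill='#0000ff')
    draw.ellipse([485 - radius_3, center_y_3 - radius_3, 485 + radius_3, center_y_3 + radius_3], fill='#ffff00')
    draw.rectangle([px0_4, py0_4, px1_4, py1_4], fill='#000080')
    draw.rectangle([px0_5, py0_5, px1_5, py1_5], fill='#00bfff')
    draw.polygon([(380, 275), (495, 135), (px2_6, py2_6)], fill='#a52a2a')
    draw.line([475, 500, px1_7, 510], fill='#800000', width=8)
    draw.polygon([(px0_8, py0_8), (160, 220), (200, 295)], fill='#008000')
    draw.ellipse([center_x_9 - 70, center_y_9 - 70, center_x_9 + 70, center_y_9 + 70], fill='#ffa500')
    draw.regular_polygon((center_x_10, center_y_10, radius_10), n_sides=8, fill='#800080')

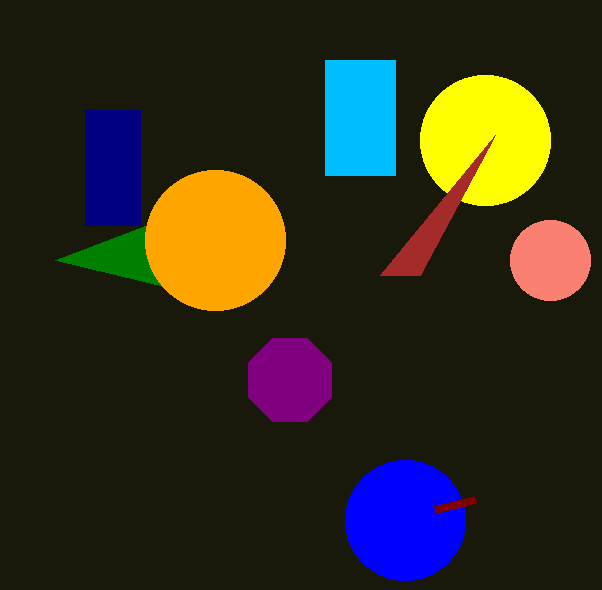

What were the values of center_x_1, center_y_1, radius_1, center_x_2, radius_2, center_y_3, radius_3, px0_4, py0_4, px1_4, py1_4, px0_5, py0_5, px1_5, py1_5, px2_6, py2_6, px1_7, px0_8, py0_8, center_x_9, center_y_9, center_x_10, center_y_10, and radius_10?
center_x_1 = 550; center_y_1 = 260; radius_1 = 40; center_x_2 = 405; radius_2 = 60; center_y_3 = 140; radius_3 = 65; px0_4 = 85; py0_4 = 110; px1_4 = 140; py1_4 = 225; px0_5 = 325; py0_5 = 60; px1_5 = 395; py1_5 = 175; px2_6 = 420; py2_6 = 275; px1_7 = 435; px0_8 = 55; py0_8 = 260; center_x_9 = 215; center_y_9 = 240; center_x_10 = 290; center_y_10 = 380; radius_10 = 45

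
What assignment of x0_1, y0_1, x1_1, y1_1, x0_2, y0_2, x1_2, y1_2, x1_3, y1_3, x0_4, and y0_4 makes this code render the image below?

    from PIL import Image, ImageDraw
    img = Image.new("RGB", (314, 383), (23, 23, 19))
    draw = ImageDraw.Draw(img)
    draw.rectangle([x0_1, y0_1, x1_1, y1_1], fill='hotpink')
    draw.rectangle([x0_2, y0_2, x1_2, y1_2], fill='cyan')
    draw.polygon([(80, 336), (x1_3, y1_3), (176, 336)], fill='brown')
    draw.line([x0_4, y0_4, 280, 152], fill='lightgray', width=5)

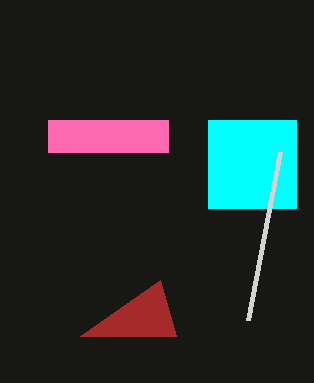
x0_1 = 48, y0_1 = 120, x1_1 = 168, y1_1 = 152, x0_2 = 208, y0_2 = 120, x1_2 = 296, y1_2 = 208, x1_3 = 160, y1_3 = 280, x0_4 = 248, y0_4 = 320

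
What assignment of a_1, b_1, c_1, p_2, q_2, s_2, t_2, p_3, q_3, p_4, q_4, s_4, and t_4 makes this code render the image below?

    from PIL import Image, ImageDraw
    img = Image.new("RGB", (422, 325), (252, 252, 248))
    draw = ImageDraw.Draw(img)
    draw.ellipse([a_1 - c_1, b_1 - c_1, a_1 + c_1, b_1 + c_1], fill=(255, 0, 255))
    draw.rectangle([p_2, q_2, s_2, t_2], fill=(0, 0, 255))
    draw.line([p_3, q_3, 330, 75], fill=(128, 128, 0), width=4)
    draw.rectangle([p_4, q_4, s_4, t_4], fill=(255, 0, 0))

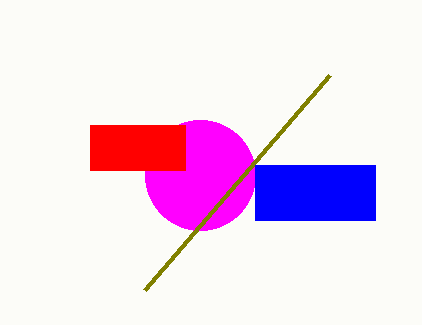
a_1 = 200
b_1 = 175
c_1 = 55
p_2 = 255
q_2 = 165
s_2 = 375
t_2 = 220
p_3 = 145
q_3 = 290
p_4 = 90
q_4 = 125
s_4 = 185
t_4 = 170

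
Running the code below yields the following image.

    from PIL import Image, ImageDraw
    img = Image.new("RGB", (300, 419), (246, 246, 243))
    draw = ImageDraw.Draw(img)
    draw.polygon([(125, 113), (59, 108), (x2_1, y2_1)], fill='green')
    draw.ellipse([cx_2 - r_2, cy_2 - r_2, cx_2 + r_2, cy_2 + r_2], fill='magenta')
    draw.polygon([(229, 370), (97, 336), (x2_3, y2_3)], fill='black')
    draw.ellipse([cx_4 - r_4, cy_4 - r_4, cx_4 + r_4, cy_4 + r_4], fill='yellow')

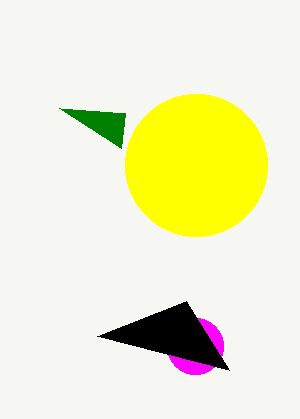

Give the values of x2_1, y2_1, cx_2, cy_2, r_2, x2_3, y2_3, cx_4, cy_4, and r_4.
x2_1 = 121, y2_1 = 148, cx_2 = 195, cy_2 = 346, r_2 = 28, x2_3 = 186, y2_3 = 301, cx_4 = 196, cy_4 = 165, r_4 = 71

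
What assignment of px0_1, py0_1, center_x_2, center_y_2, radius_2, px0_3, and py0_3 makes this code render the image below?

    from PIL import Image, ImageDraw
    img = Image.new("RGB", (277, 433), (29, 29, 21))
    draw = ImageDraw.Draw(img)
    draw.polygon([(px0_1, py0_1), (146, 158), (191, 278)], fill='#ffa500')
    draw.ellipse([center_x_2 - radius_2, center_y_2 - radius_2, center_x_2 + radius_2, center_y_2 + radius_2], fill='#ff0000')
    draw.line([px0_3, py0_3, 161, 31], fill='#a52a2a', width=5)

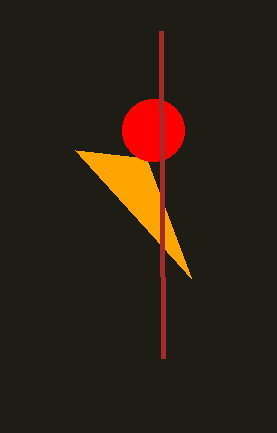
px0_1 = 75; py0_1 = 150; center_x_2 = 153; center_y_2 = 130; radius_2 = 31; px0_3 = 163; py0_3 = 358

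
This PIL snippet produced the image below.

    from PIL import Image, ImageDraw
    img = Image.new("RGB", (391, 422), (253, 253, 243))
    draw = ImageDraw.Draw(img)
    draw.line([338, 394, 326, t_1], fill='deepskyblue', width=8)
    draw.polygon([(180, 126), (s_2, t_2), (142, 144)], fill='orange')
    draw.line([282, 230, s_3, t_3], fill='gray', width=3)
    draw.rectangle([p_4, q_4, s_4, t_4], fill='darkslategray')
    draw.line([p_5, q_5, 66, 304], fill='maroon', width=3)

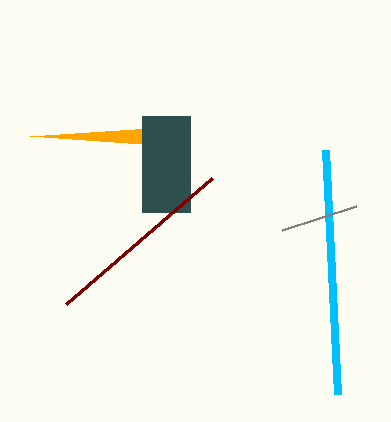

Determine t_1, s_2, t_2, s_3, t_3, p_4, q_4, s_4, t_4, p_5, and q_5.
t_1 = 150, s_2 = 30, t_2 = 136, s_3 = 356, t_3 = 206, p_4 = 142, q_4 = 116, s_4 = 190, t_4 = 212, p_5 = 212, q_5 = 178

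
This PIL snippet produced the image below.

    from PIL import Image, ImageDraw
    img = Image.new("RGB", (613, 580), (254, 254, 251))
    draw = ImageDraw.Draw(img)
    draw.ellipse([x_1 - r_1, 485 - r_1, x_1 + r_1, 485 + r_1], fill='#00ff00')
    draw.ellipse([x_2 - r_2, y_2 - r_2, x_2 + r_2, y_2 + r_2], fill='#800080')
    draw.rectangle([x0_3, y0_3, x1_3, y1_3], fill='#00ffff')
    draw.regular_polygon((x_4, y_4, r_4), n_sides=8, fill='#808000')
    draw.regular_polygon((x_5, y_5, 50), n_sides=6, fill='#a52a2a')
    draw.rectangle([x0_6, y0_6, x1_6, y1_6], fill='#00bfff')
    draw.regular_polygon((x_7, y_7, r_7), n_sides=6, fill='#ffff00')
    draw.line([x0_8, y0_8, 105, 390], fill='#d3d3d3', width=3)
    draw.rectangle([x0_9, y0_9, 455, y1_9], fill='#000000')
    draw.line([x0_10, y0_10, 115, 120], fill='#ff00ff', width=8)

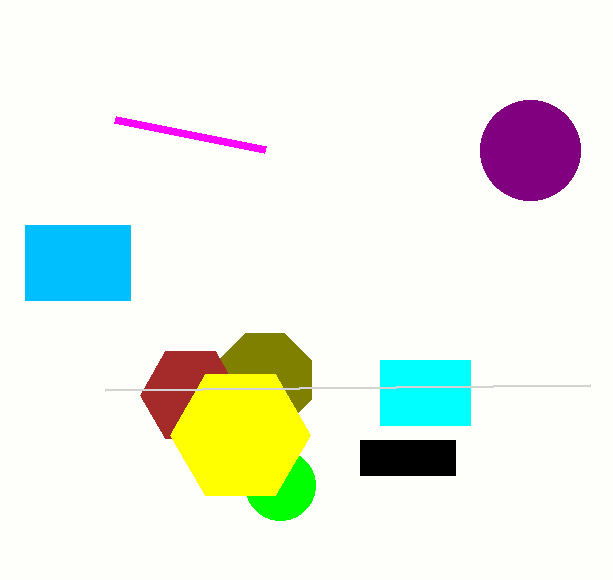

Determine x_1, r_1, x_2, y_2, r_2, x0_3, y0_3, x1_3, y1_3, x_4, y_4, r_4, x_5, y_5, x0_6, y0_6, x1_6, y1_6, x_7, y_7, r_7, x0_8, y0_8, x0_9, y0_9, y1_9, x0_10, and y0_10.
x_1 = 280; r_1 = 35; x_2 = 530; y_2 = 150; r_2 = 50; x0_3 = 380; y0_3 = 360; x1_3 = 470; y1_3 = 425; x_4 = 265; y_4 = 380; r_4 = 50; x_5 = 190; y_5 = 395; x0_6 = 25; y0_6 = 225; x1_6 = 130; y1_6 = 300; x_7 = 240; y_7 = 435; r_7 = 70; x0_8 = 590; y0_8 = 385; x0_9 = 360; y0_9 = 440; y1_9 = 475; x0_10 = 265; y0_10 = 150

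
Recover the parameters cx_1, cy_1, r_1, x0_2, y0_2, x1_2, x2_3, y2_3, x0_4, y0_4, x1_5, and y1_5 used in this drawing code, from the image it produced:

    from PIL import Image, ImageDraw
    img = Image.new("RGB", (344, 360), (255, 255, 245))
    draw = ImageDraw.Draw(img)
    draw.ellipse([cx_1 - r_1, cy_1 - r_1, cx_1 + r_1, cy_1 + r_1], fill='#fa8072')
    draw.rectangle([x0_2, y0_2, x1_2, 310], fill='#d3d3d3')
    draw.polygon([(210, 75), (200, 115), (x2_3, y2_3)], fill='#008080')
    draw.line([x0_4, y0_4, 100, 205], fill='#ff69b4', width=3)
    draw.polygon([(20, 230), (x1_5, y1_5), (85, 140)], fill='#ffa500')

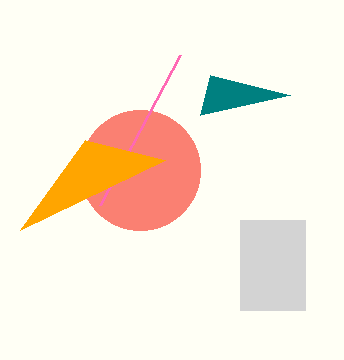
cx_1 = 140, cy_1 = 170, r_1 = 60, x0_2 = 240, y0_2 = 220, x1_2 = 305, x2_3 = 290, y2_3 = 95, x0_4 = 180, y0_4 = 55, x1_5 = 165, y1_5 = 160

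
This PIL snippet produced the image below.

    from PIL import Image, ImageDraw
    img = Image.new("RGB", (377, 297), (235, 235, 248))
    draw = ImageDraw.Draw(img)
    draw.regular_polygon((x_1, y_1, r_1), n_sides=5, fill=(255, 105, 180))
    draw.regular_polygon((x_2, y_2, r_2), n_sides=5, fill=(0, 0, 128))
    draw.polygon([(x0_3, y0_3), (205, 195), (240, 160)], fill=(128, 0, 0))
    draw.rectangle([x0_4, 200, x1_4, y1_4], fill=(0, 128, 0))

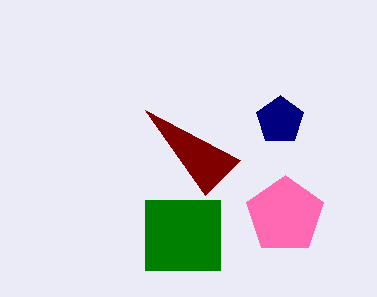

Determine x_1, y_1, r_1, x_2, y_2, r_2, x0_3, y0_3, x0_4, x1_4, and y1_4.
x_1 = 285, y_1 = 215, r_1 = 40, x_2 = 280, y_2 = 120, r_2 = 25, x0_3 = 145, y0_3 = 110, x0_4 = 145, x1_4 = 220, y1_4 = 270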